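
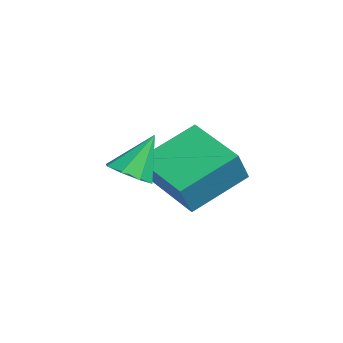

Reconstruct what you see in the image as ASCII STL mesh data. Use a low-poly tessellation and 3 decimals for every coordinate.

solid 
facet normal 0.189 -0.505 -0.842
outer loop
vertex -0.757 -2.639 -2.979
vertex -1.096 -3.073 -2.795
vertex -1.18 -2.589 -3.104
endloop
endfacet
facet normal 0.139 0.987 -0.076
outer loop
vertex -0.757 -2.639 -2.979
vertex -1.18 -2.589 -3.104
vertex -1.324 -2.467 -1.785
endloop
endfacet
facet normal 0.189 -0.505 -0.842
outer loop
vertex -1.18 -2.589 -3.104
vertex -1.096 -3.073 -2.795
vertex -1.554 -2.822 -3.048
endloop
endfacet
facet normal -0.538 0.832 -0.136
outer loop
vertex -1.18 -2.589 -3.104
vertex -1.554 -2.822 -3.048
vertex -1.324 -2.467 -1.785
endloop
endfacet
facet normal 0.190 -0.503 -0.843
outer loop
vertex -1.554 -2.822 -3.048
vertex -1.096 -3.073 -2.795
vertex -1.66 -3.202 -2.845
endloop
endfacet
facet normal -0.947 0.310 0.085
outer loop
vertex -1.554 -2.822 -3.048
vertex -1.66 -3.202 -2.845
vertex -1.324 -2.467 -1.785
endloop
endfacet
facet normal 0.190 -0.505 -0.842
outer loop
vertex -1.66 -3.202 -2.845
vertex -1.096 -3.073 -2.795
vertex -1.435 -3.506 -2.612
endloop
endfacet
facet normal -0.845 -0.274 0.458
outer loop
vertex -1.66 -3.202 -2.845
vertex -1.435 -3.506 -2.612
vertex -1.324 -2.467 -1.785
endloop
endfacet
facet normal 0.189 -0.504 -0.843
outer loop
vertex -1.435 -3.506 -2.612
vertex -1.096 -3.073 -2.795
vertex -1.013 -3.557 -2.487
endloop
endfacet
facet normal -0.295 -0.575 0.763
outer loop
vertex -1.435 -3.506 -2.612
vertex -1.013 -3.557 -2.487
vertex -1.324 -2.467 -1.785
endloop
endfacet
facet normal 0.190 -0.504 -0.843
outer loop
vertex -1.013 -3.557 -2.487
vertex -1.096 -3.073 -2.795
vertex -0.639 -3.324 -2.542
endloop
endfacet
facet normal 0.383 -0.420 0.823
outer loop
vertex -1.013 -3.557 -2.487
vertex -0.639 -3.324 -2.542
vertex -1.324 -2.467 -1.785
endloop
endfacet
facet normal 0.189 -0.505 -0.842
outer loop
vertex -0.639 -3.324 -2.542
vertex -1.096 -3.073 -2.795
vertex -0.533 -2.944 -2.746
endloop
endfacet
facet normal 0.792 0.102 0.602
outer loop
vertex -0.639 -3.324 -2.542
vertex -0.533 -2.944 -2.746
vertex -1.324 -2.467 -1.785
endloop
endfacet
facet normal 0.189 -0.505 -0.842
outer loop
vertex -0.533 -2.944 -2.746
vertex -1.096 -3.073 -2.795
vertex -0.757 -2.639 -2.979
endloop
endfacet
facet normal 0.692 0.684 0.230
outer loop
vertex -0.533 -2.944 -2.746
vertex -0.757 -2.639 -2.979
vertex -1.324 -2.467 -1.785
endloop
endfacet
facet normal -0.446 0.343 -0.827
outer loop
vertex -3.824 -2.085 -4.242
vertex -4.232 -0.679 -3.439
vertex -2.429 -1.411 -4.714
endloop
endfacet
facet normal 0.244 -0.842 -0.481
outer loop
vertex -1.948 -1.781 -3.821
vertex -3.824 -2.085 -4.242
vertex -2.429 -1.411 -4.714
endloop
endfacet
facet normal -0.446 0.343 -0.827
outer loop
vertex -2.429 -1.411 -4.714
vertex -4.232 -0.679 -3.439
vertex -2.837 -0.005 -3.911
endloop
endfacet
facet normal 0.861 0.416 -0.291
outer loop
vertex -2.837 -0.005 -3.911
vertex -1.948 -1.781 -3.821
vertex -2.429 -1.411 -4.714
endloop
endfacet
facet normal -0.861 -0.416 0.291
outer loop
vertex -3.824 -2.085 -4.242
vertex -3.751 -1.049 -2.546
vertex -4.232 -0.679 -3.439
endloop
endfacet
facet normal 0.244 -0.842 -0.481
outer loop
vertex -3.343 -2.455 -3.349
vertex -3.824 -2.085 -4.242
vertex -1.948 -1.781 -3.821
endloop
endfacet
facet normal -0.861 -0.416 0.291
outer loop
vertex -3.343 -2.455 -3.349
vertex -3.751 -1.049 -2.546
vertex -3.824 -2.085 -4.242
endloop
endfacet
facet normal -0.244 0.842 0.481
outer loop
vertex -4.232 -0.679 -3.439
vertex -3.751 -1.049 -2.546
vertex -2.837 -0.005 -3.911
endloop
endfacet
facet normal 0.861 0.416 -0.291
outer loop
vertex -2.356 -0.375 -3.018
vertex -1.948 -1.781 -3.821
vertex -2.837 -0.005 -3.911
endloop
endfacet
facet normal -0.244 0.842 0.481
outer loop
vertex -2.837 -0.005 -3.911
vertex -3.751 -1.049 -2.546
vertex -2.356 -0.375 -3.018
endloop
endfacet
facet normal 0.446 -0.343 0.827
outer loop
vertex -2.356 -0.375 -3.018
vertex -3.343 -2.455 -3.349
vertex -1.948 -1.781 -3.821
endloop
endfacet
facet normal 0.446 -0.343 0.827
outer loop
vertex -3.751 -1.049 -2.546
vertex -3.343 -2.455 -3.349
vertex -2.356 -0.375 -3.018
endloop
endfacet

endsolid


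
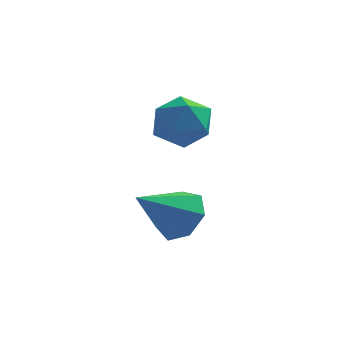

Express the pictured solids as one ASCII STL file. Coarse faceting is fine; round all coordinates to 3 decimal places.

solid 
facet normal -0.276 -0.023 0.961
outer loop
vertex -0.709 -0.646 4.334
vertex -1.223 -1.292 4.171
vertex -0.425 -1.435 4.397
endloop
endfacet
facet normal 0.394 0.213 0.894
outer loop
vertex -0.709 -0.646 4.334
vertex -0.425 -1.435 4.397
vertex 0.055 -0.842 4.044
endloop
endfacet
facet normal 0.384 0.791 0.476
outer loop
vertex -0.709 -0.646 4.334
vertex 0.055 -0.842 4.044
vertex -0.445 -0.332 3.599
endloop
endfacet
facet normal -0.294 0.913 0.284
outer loop
vertex -0.709 -0.646 4.334
vertex -0.445 -0.332 3.599
vertex -1.235 -0.611 3.678
endloop
endfacet
facet normal -0.701 0.410 0.584
outer loop
vertex -0.709 -0.646 4.334
vertex -1.235 -0.611 3.678
vertex -1.223 -1.292 4.171
endloop
endfacet
facet normal 0.774 -0.291 0.563
outer loop
vertex 0.055 -0.842 4.044
vertex -0.425 -1.435 4.397
vertex 0.015 -1.609 3.702
endloop
endfacet
facet normal -0.311 -0.673 0.671
outer loop
vertex -0.425 -1.435 4.397
vertex -1.223 -1.292 4.171
vertex -0.775 -1.888 3.781
endloop
endfacet
facet normal -0.998 0.026 0.060
outer loop
vertex -1.223 -1.292 4.171
vertex -1.235 -0.611 3.678
vertex -1.275 -1.378 3.336
endloop
endfacet
facet normal -0.339 0.839 -0.425
outer loop
vertex -1.235 -0.611 3.678
vertex -0.445 -0.332 3.599
vertex -0.795 -0.785 2.983
endloop
endfacet
facet normal 0.757 0.643 -0.113
outer loop
vertex -0.445 -0.332 3.599
vertex 0.055 -0.842 4.044
vertex 0.003 -0.928 3.209
endloop
endfacet
facet normal 0.294 -0.913 -0.284
outer loop
vertex -0.511 -1.574 3.046
vertex 0.015 -1.609 3.702
vertex -0.775 -1.888 3.781
endloop
endfacet
facet normal -0.384 -0.791 -0.476
outer loop
vertex -0.511 -1.574 3.046
vertex -0.775 -1.888 3.781
vertex -1.275 -1.378 3.336
endloop
endfacet
facet normal -0.394 -0.213 -0.894
outer loop
vertex -0.511 -1.574 3.046
vertex -1.275 -1.378 3.336
vertex -0.795 -0.785 2.983
endloop
endfacet
facet normal 0.276 0.023 -0.961
outer loop
vertex -0.511 -1.574 3.046
vertex -0.795 -0.785 2.983
vertex 0.003 -0.928 3.209
endloop
endfacet
facet normal 0.701 -0.410 -0.584
outer loop
vertex -0.511 -1.574 3.046
vertex 0.003 -0.928 3.209
vertex 0.015 -1.609 3.702
endloop
endfacet
facet normal 0.339 -0.839 0.425
outer loop
vertex -0.775 -1.888 3.781
vertex 0.015 -1.609 3.702
vertex -0.425 -1.435 4.397
endloop
endfacet
facet normal -0.757 -0.643 0.113
outer loop
vertex -1.275 -1.378 3.336
vertex -0.775 -1.888 3.781
vertex -1.223 -1.292 4.171
endloop
endfacet
facet normal -0.774 0.291 -0.563
outer loop
vertex -0.795 -0.785 2.983
vertex -1.275 -1.378 3.336
vertex -1.235 -0.611 3.678
endloop
endfacet
facet normal 0.311 0.673 -0.671
outer loop
vertex 0.003 -0.928 3.209
vertex -0.795 -0.785 2.983
vertex -0.445 -0.332 3.599
endloop
endfacet
facet normal 0.998 -0.026 -0.060
outer loop
vertex 0.015 -1.609 3.702
vertex 0.003 -0.928 3.209
vertex 0.055 -0.842 4.044
endloop
endfacet
facet normal 0.613 0.493 -0.617
outer loop
vertex 0.094 -2.523 1.296
vertex -0.529 -2.113 1.005
vertex -0.055 -1.929 1.623
endloop
endfacet
facet normal 0.436 -0.348 0.830
outer loop
vertex 0.094 -2.523 1.296
vertex -0.055 -1.929 1.623
vertex -1.491 -2.887 1.975
endloop
endfacet
facet normal 0.613 0.493 -0.617
outer loop
vertex -0.055 -1.929 1.623
vertex -0.529 -2.113 1.005
vertex -0.561 -1.473 1.484
endloop
endfacet
facet normal 0.023 0.315 0.949
outer loop
vertex -0.055 -1.929 1.623
vertex -0.561 -1.473 1.484
vertex -1.491 -2.887 1.975
endloop
endfacet
facet normal 0.613 0.493 -0.618
outer loop
vertex -0.561 -1.473 1.484
vertex -0.529 -2.113 1.005
vertex -1.042 -1.5 0.985
endloop
endfacet
facet normal -0.600 0.584 0.547
outer loop
vertex -0.561 -1.473 1.484
vertex -1.042 -1.5 0.985
vertex -1.491 -2.887 1.975
endloop
endfacet
facet normal 0.613 0.493 -0.617
outer loop
vertex -1.042 -1.5 0.985
vertex -0.529 -2.113 1.005
vertex -1.137 -1.988 0.501
endloop
endfacet
facet normal -0.963 0.260 -0.073
outer loop
vertex -1.042 -1.5 0.985
vertex -1.137 -1.988 0.501
vertex -1.491 -2.887 1.975
endloop
endfacet
facet normal 0.613 0.493 -0.617
outer loop
vertex -1.137 -1.988 0.501
vertex -0.529 -2.113 1.005
vertex -0.774 -2.571 0.396
endloop
endfacet
facet normal -0.794 -0.415 -0.444
outer loop
vertex -1.137 -1.988 0.501
vertex -0.774 -2.571 0.396
vertex -1.491 -2.887 1.975
endloop
endfacet
facet normal 0.613 0.493 -0.617
outer loop
vertex -0.774 -2.571 0.396
vertex -0.529 -2.113 1.005
vertex -0.227 -2.808 0.75
endloop
endfacet
facet normal -0.219 -0.933 -0.286
outer loop
vertex -0.774 -2.571 0.396
vertex -0.227 -2.808 0.75
vertex -1.491 -2.887 1.975
endloop
endfacet
facet normal 0.613 0.493 -0.618
outer loop
vertex -0.227 -2.808 0.75
vertex -0.529 -2.113 1.005
vertex 0.094 -2.523 1.296
endloop
endfacet
facet normal 0.327 -0.903 0.279
outer loop
vertex -0.227 -2.808 0.75
vertex 0.094 -2.523 1.296
vertex -1.491 -2.887 1.975
endloop
endfacet

endsolid


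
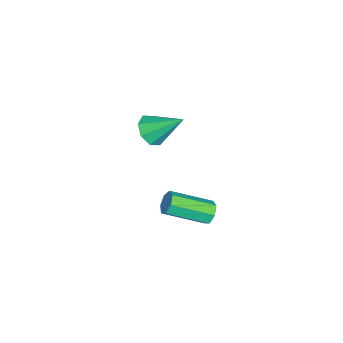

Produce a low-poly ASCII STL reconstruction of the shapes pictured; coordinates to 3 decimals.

solid 
facet normal -0.320 0.843 -0.433
outer loop
vertex 3.931 1.434 -3.082
vertex 3.534 1.125 -3.39
vertex 3.474 1.375 -2.859
endloop
endfacet
facet normal 0.317 0.527 0.789
outer loop
vertex 3.931 1.434 -3.082
vertex 3.474 1.375 -2.859
vertex 4.583 -0.275 -2.202
endloop
endfacet
facet normal 0.317 0.527 0.789
outer loop
vertex 4.583 -0.275 -2.202
vertex 3.474 1.375 -2.859
vertex 4.126 -0.334 -1.979
endloop
endfacet
facet normal 0.321 -0.842 0.434
outer loop
vertex 4.583 -0.275 -2.202
vertex 4.126 -0.334 -1.979
vertex 4.186 -0.585 -2.51
endloop
endfacet
facet normal -0.321 0.842 -0.433
outer loop
vertex 3.474 1.375 -2.859
vertex 3.534 1.125 -3.39
vertex 3.062 1.127 -3.036
endloop
endfacet
facet normal -0.501 0.238 0.832
outer loop
vertex 3.474 1.375 -2.859
vertex 3.062 1.127 -3.036
vertex 4.126 -0.334 -1.979
endloop
endfacet
facet normal -0.501 0.238 0.832
outer loop
vertex 4.126 -0.334 -1.979
vertex 3.062 1.127 -3.036
vertex 3.714 -0.582 -2.156
endloop
endfacet
facet normal 0.320 -0.842 0.434
outer loop
vertex 4.126 -0.334 -1.979
vertex 3.714 -0.582 -2.156
vertex 4.186 -0.585 -2.51
endloop
endfacet
facet normal -0.322 0.841 -0.434
outer loop
vertex 3.062 1.127 -3.036
vertex 3.534 1.125 -3.39
vertex 3.006 0.877 -3.479
endloop
endfacet
facet normal -0.941 -0.231 0.249
outer loop
vertex 3.062 1.127 -3.036
vertex 3.006 0.877 -3.479
vertex 3.714 -0.582 -2.156
endloop
endfacet
facet normal -0.941 -0.231 0.249
outer loop
vertex 3.714 -0.582 -2.156
vertex 3.006 0.877 -3.479
vertex 3.658 -0.832 -2.599
endloop
endfacet
facet normal 0.321 -0.842 0.434
outer loop
vertex 3.714 -0.582 -2.156
vertex 3.658 -0.832 -2.599
vertex 4.186 -0.585 -2.51
endloop
endfacet
facet normal -0.322 0.842 -0.433
outer loop
vertex 3.006 0.877 -3.479
vertex 3.534 1.125 -3.39
vertex 3.347 0.814 -3.855
endloop
endfacet
facet normal -0.672 -0.525 -0.522
outer loop
vertex 3.006 0.877 -3.479
vertex 3.347 0.814 -3.855
vertex 3.658 -0.832 -2.599
endloop
endfacet
facet normal -0.673 -0.525 -0.521
outer loop
vertex 3.658 -0.832 -2.599
vertex 3.347 0.814 -3.855
vertex 3.999 -0.895 -2.976
endloop
endfacet
facet normal 0.322 -0.843 0.432
outer loop
vertex 3.658 -0.832 -2.599
vertex 3.999 -0.895 -2.976
vertex 4.186 -0.585 -2.51
endloop
endfacet
facet normal -0.322 0.842 -0.433
outer loop
vertex 3.347 0.814 -3.855
vertex 3.534 1.125 -3.39
vertex 3.829 0.985 -3.881
endloop
endfacet
facet normal 0.102 -0.424 -0.900
outer loop
vertex 3.347 0.814 -3.855
vertex 3.829 0.985 -3.881
vertex 3.999 -0.895 -2.976
endloop
endfacet
facet normal 0.103 -0.424 -0.900
outer loop
vertex 3.999 -0.895 -2.976
vertex 3.829 0.985 -3.881
vertex 4.481 -0.725 -3.001
endloop
endfacet
facet normal 0.320 -0.843 0.432
outer loop
vertex 3.999 -0.895 -2.976
vertex 4.481 -0.725 -3.001
vertex 4.186 -0.585 -2.51
endloop
endfacet
facet normal -0.321 0.842 -0.433
outer loop
vertex 3.829 0.985 -3.881
vertex 3.534 1.125 -3.39
vertex 4.089 1.261 -3.537
endloop
endfacet
facet normal 0.799 -0.004 -0.601
outer loop
vertex 3.829 0.985 -3.881
vertex 4.089 1.261 -3.537
vertex 4.481 -0.725 -3.001
endloop
endfacet
facet normal 0.799 -0.004 -0.601
outer loop
vertex 4.481 -0.725 -3.001
vertex 4.089 1.261 -3.537
vertex 4.741 -0.449 -2.657
endloop
endfacet
facet normal 0.321 -0.842 0.433
outer loop
vertex 4.481 -0.725 -3.001
vertex 4.741 -0.449 -2.657
vertex 4.186 -0.585 -2.51
endloop
endfacet
facet normal -0.321 0.843 -0.432
outer loop
vertex 4.089 1.261 -3.537
vertex 3.534 1.125 -3.39
vertex 3.931 1.434 -3.082
endloop
endfacet
facet normal 0.895 0.419 0.151
outer loop
vertex 4.089 1.261 -3.537
vertex 3.931 1.434 -3.082
vertex 4.741 -0.449 -2.657
endloop
endfacet
facet normal 0.895 0.419 0.151
outer loop
vertex 4.741 -0.449 -2.657
vertex 3.931 1.434 -3.082
vertex 4.583 -0.275 -2.202
endloop
endfacet
facet normal 0.321 -0.842 0.434
outer loop
vertex 4.741 -0.449 -2.657
vertex 4.583 -0.275 -2.202
vertex 4.186 -0.585 -2.51
endloop
endfacet
facet normal -0.031 -0.770 -0.637
outer loop
vertex -0.867 -3.229 -3.379
vertex -1.662 -2.985 -3.635
vertex -0.85 -2.805 -3.892
endloop
endfacet
facet normal 0.937 0.254 0.241
outer loop
vertex -0.867 -3.229 -3.379
vertex -0.85 -2.805 -3.892
vertex -1.598 -1.475 -2.385
endloop
endfacet
facet normal -0.031 -0.769 -0.638
outer loop
vertex -0.85 -2.805 -3.892
vertex -1.662 -2.985 -3.635
vertex -1.309 -2.486 -4.254
endloop
endfacet
facet normal 0.682 0.682 -0.264
outer loop
vertex -0.85 -2.805 -3.892
vertex -1.309 -2.486 -4.254
vertex -1.598 -1.475 -2.385
endloop
endfacet
facet normal -0.031 -0.769 -0.638
outer loop
vertex -1.309 -2.486 -4.254
vertex -1.662 -2.985 -3.635
vertex -1.974 -2.459 -4.254
endloop
endfacet
facet normal 0.036 0.881 -0.471
outer loop
vertex -1.309 -2.486 -4.254
vertex -1.974 -2.459 -4.254
vertex -1.598 -1.475 -2.385
endloop
endfacet
facet normal -0.033 -0.770 -0.638
outer loop
vertex -1.974 -2.459 -4.254
vertex -1.662 -2.985 -3.635
vertex -2.457 -2.74 -3.89
endloop
endfacet
facet normal -0.625 0.736 -0.262
outer loop
vertex -1.974 -2.459 -4.254
vertex -2.457 -2.74 -3.89
vertex -1.598 -1.475 -2.385
endloop
endfacet
facet normal -0.033 -0.770 -0.637
outer loop
vertex -2.457 -2.74 -3.89
vertex -1.662 -2.985 -3.635
vertex -2.473 -3.164 -3.377
endloop
endfacet
facet normal -0.912 0.329 0.244
outer loop
vertex -2.457 -2.74 -3.89
vertex -2.473 -3.164 -3.377
vertex -1.598 -1.475 -2.385
endloop
endfacet
facet normal -0.033 -0.770 -0.637
outer loop
vertex -2.473 -3.164 -3.377
vertex -1.662 -2.985 -3.635
vertex -2.015 -3.483 -3.015
endloop
endfacet
facet normal -0.658 -0.098 0.747
outer loop
vertex -2.473 -3.164 -3.377
vertex -2.015 -3.483 -3.015
vertex -1.598 -1.475 -2.385
endloop
endfacet
facet normal -0.032 -0.770 -0.637
outer loop
vertex -2.015 -3.483 -3.015
vertex -1.662 -2.985 -3.635
vertex -1.349 -3.51 -3.016
endloop
endfacet
facet normal -0.011 -0.297 0.955
outer loop
vertex -2.015 -3.483 -3.015
vertex -1.349 -3.51 -3.016
vertex -1.598 -1.475 -2.385
endloop
endfacet
facet normal -0.031 -0.770 -0.637
outer loop
vertex -1.349 -3.51 -3.016
vertex -1.662 -2.985 -3.635
vertex -0.867 -3.229 -3.379
endloop
endfacet
facet normal 0.650 -0.152 0.745
outer loop
vertex -1.349 -3.51 -3.016
vertex -0.867 -3.229 -3.379
vertex -1.598 -1.475 -2.385
endloop
endfacet

endsolid


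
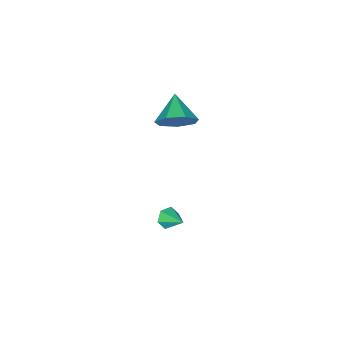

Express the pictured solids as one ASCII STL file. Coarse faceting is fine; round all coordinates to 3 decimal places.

solid 
facet normal 0.621 0.616 -0.484
outer loop
vertex -0.385 1.48 4.155
vertex -0.971 1.536 3.474
vertex -0.912 2.053 4.208
endloop
endfacet
facet normal 0.020 -0.074 0.997
outer loop
vertex -0.385 1.48 4.155
vertex -0.912 2.053 4.208
vertex -1.809 0.704 4.126
endloop
endfacet
facet normal 0.621 0.617 -0.484
outer loop
vertex -0.912 2.053 4.208
vertex -0.971 1.536 3.474
vertex -1.484 2.237 3.709
endloop
endfacet
facet normal -0.560 0.326 0.762
outer loop
vertex -0.912 2.053 4.208
vertex -1.484 2.237 3.709
vertex -1.809 0.704 4.126
endloop
endfacet
facet normal 0.622 0.617 -0.482
outer loop
vertex -1.484 2.237 3.709
vertex -0.971 1.536 3.474
vertex -1.669 1.894 3.032
endloop
endfacet
facet normal -0.960 0.242 0.140
outer loop
vertex -1.484 2.237 3.709
vertex -1.669 1.894 3.032
vertex -1.809 0.704 4.126
endloop
endfacet
facet normal 0.622 0.617 -0.483
outer loop
vertex -1.669 1.894 3.032
vertex -0.971 1.536 3.474
vertex -1.328 1.281 2.688
endloop
endfacet
facet normal -0.878 -0.264 -0.400
outer loop
vertex -1.669 1.894 3.032
vertex -1.328 1.281 2.688
vertex -1.809 0.704 4.126
endloop
endfacet
facet normal 0.621 0.617 -0.482
outer loop
vertex -1.328 1.281 2.688
vertex -0.971 1.536 3.474
vertex -0.718 0.861 2.936
endloop
endfacet
facet normal -0.375 -0.810 -0.450
outer loop
vertex -1.328 1.281 2.688
vertex -0.718 0.861 2.936
vertex -1.809 0.704 4.126
endloop
endfacet
facet normal 0.621 0.618 -0.483
outer loop
vertex -0.718 0.861 2.936
vertex -0.971 1.536 3.474
vertex -0.298 0.949 3.588
endloop
endfacet
facet normal 0.168 -0.985 0.024
outer loop
vertex -0.718 0.861 2.936
vertex -0.298 0.949 3.588
vertex -1.809 0.704 4.126
endloop
endfacet
facet normal 0.621 0.618 -0.483
outer loop
vertex -0.298 0.949 3.588
vertex -0.971 1.536 3.474
vertex -0.385 1.48 4.155
endloop
endfacet
facet normal 0.345 -0.658 0.669
outer loop
vertex -0.298 0.949 3.588
vertex -0.385 1.48 4.155
vertex -1.809 0.704 4.126
endloop
endfacet
facet normal -0.127 -0.866 -0.483
outer loop
vertex 0.186 1.678 -1.637
vertex 0.031 1.942 -2.07
vertex 0.544 1.827 -1.999
endloop
endfacet
facet normal 0.719 -0.040 0.694
outer loop
vertex 0.186 1.678 -1.637
vertex 0.544 1.827 -1.999
vertex 0.169 2.878 -1.55
endloop
endfacet
facet normal -0.128 -0.867 -0.481
outer loop
vertex 0.544 1.827 -1.999
vertex 0.031 1.942 -2.07
vertex 0.388 2.09 -2.432
endloop
endfacet
facet normal 0.922 0.374 -0.105
outer loop
vertex 0.544 1.827 -1.999
vertex 0.388 2.09 -2.432
vertex 0.169 2.878 -1.55
endloop
endfacet
facet normal -0.128 -0.867 -0.481
outer loop
vertex 0.388 2.09 -2.432
vertex 0.031 1.942 -2.07
vertex -0.124 2.205 -2.503
endloop
endfacet
facet normal 0.253 0.752 -0.609
outer loop
vertex 0.388 2.09 -2.432
vertex -0.124 2.205 -2.503
vertex 0.169 2.878 -1.55
endloop
endfacet
facet normal -0.128 -0.867 -0.481
outer loop
vertex -0.124 2.205 -2.503
vertex 0.031 1.942 -2.07
vertex -0.482 2.057 -2.141
endloop
endfacet
facet normal -0.618 0.719 -0.318
outer loop
vertex -0.124 2.205 -2.503
vertex -0.482 2.057 -2.141
vertex 0.169 2.878 -1.55
endloop
endfacet
facet normal -0.127 -0.867 -0.482
outer loop
vertex -0.482 2.057 -2.141
vertex 0.031 1.942 -2.07
vertex -0.326 1.793 -1.708
endloop
endfacet
facet normal -0.822 0.305 0.482
outer loop
vertex -0.482 2.057 -2.141
vertex -0.326 1.793 -1.708
vertex 0.169 2.878 -1.55
endloop
endfacet
facet normal -0.128 -0.866 -0.483
outer loop
vertex -0.326 1.793 -1.708
vertex 0.031 1.942 -2.07
vertex 0.186 1.678 -1.637
endloop
endfacet
facet normal -0.153 -0.074 0.985
outer loop
vertex -0.326 1.793 -1.708
vertex 0.186 1.678 -1.637
vertex 0.169 2.878 -1.55
endloop
endfacet

endsolid


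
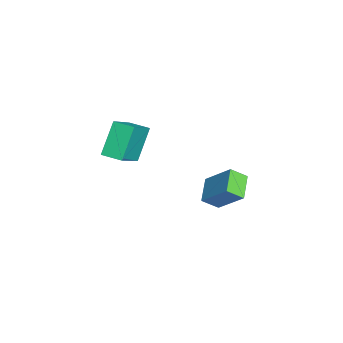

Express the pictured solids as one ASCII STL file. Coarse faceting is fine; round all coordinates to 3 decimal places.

solid 
facet normal -0.914 0.212 0.345
outer loop
vertex -2.102 1.368 -2.754
vertex -2.145 2.13 -3.336
vertex -2.826 0.342 -4.043
endloop
endfacet
facet normal 0.044 -0.794 0.607
outer loop
vertex -1.655 0.07 -4.484
vertex -2.102 1.368 -2.754
vertex -2.826 0.342 -4.043
endloop
endfacet
facet normal -0.914 0.212 0.345
outer loop
vertex -2.826 0.342 -4.043
vertex -2.145 2.13 -3.336
vertex -2.869 1.103 -4.625
endloop
endfacet
facet normal -0.402 -0.570 -0.716
outer loop
vertex -2.869 1.103 -4.625
vertex -1.655 0.07 -4.484
vertex -2.826 0.342 -4.043
endloop
endfacet
facet normal 0.402 0.570 0.717
outer loop
vertex -2.102 1.368 -2.754
vertex -0.974 1.858 -3.777
vertex -2.145 2.13 -3.336
endloop
endfacet
facet normal 0.045 -0.793 0.607
outer loop
vertex -0.931 1.097 -3.195
vertex -2.102 1.368 -2.754
vertex -1.655 0.07 -4.484
endloop
endfacet
facet normal 0.402 0.571 0.716
outer loop
vertex -0.931 1.097 -3.195
vertex -0.974 1.858 -3.777
vertex -2.102 1.368 -2.754
endloop
endfacet
facet normal -0.044 0.793 -0.607
outer loop
vertex -2.145 2.13 -3.336
vertex -0.974 1.858 -3.777
vertex -2.869 1.103 -4.625
endloop
endfacet
facet normal -0.402 -0.570 -0.717
outer loop
vertex -1.698 0.832 -5.066
vertex -1.655 0.07 -4.484
vertex -2.869 1.103 -4.625
endloop
endfacet
facet normal -0.045 0.794 -0.607
outer loop
vertex -2.869 1.103 -4.625
vertex -0.974 1.858 -3.777
vertex -1.698 0.832 -5.066
endloop
endfacet
facet normal 0.914 -0.212 -0.345
outer loop
vertex -1.698 0.832 -5.066
vertex -0.931 1.097 -3.195
vertex -1.655 0.07 -4.484
endloop
endfacet
facet normal 0.914 -0.212 -0.345
outer loop
vertex -0.974 1.858 -3.777
vertex -0.931 1.097 -3.195
vertex -1.698 0.832 -5.066
endloop
endfacet
facet normal -0.556 0.331 0.762
outer loop
vertex -0.633 -3.713 2.089
vertex -0.189 -2.863 2.044
vertex -2.138 -3.0 0.682
endloop
endfacet
facet normal -0.463 -0.885 0.047
outer loop
vertex -1.171 -3.577 -0.644
vertex -0.633 -3.713 2.089
vertex -2.138 -3.0 0.682
endloop
endfacet
facet normal -0.556 0.331 0.762
outer loop
vertex -2.138 -3.0 0.682
vertex -0.189 -2.863 2.044
vertex -1.694 -2.15 0.637
endloop
endfacet
facet normal -0.690 0.326 -0.646
outer loop
vertex -1.694 -2.15 0.637
vertex -1.171 -3.577 -0.644
vertex -2.138 -3.0 0.682
endloop
endfacet
facet normal 0.690 -0.326 0.646
outer loop
vertex -0.633 -3.713 2.089
vertex 0.778 -3.44 0.718
vertex -0.189 -2.863 2.044
endloop
endfacet
facet normal -0.463 -0.885 0.047
outer loop
vertex 0.334 -4.29 0.763
vertex -0.633 -3.713 2.089
vertex -1.171 -3.577 -0.644
endloop
endfacet
facet normal 0.690 -0.326 0.646
outer loop
vertex 0.334 -4.29 0.763
vertex 0.778 -3.44 0.718
vertex -0.633 -3.713 2.089
endloop
endfacet
facet normal 0.463 0.885 -0.047
outer loop
vertex -0.189 -2.863 2.044
vertex 0.778 -3.44 0.718
vertex -1.694 -2.15 0.637
endloop
endfacet
facet normal -0.690 0.326 -0.646
outer loop
vertex -0.727 -2.727 -0.689
vertex -1.171 -3.577 -0.644
vertex -1.694 -2.15 0.637
endloop
endfacet
facet normal 0.463 0.885 -0.047
outer loop
vertex -1.694 -2.15 0.637
vertex 0.778 -3.44 0.718
vertex -0.727 -2.727 -0.689
endloop
endfacet
facet normal 0.556 -0.331 -0.762
outer loop
vertex -0.727 -2.727 -0.689
vertex 0.334 -4.29 0.763
vertex -1.171 -3.577 -0.644
endloop
endfacet
facet normal 0.556 -0.331 -0.762
outer loop
vertex 0.778 -3.44 0.718
vertex 0.334 -4.29 0.763
vertex -0.727 -2.727 -0.689
endloop
endfacet

endsolid


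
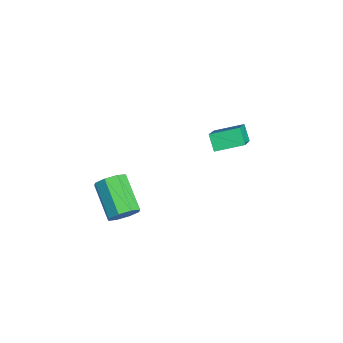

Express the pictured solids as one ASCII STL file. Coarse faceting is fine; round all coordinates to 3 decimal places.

solid 
facet normal -0.706 -0.095 0.702
outer loop
vertex -1.301 1.647 1.732
vertex -1.093 3.037 2.13
vertex -2.744 2.255 0.363
endloop
endfacet
facet normal -0.143 -0.952 -0.272
outer loop
vertex -2.087 2.343 -0.29
vertex -1.301 1.647 1.732
vertex -2.744 2.255 0.363
endloop
endfacet
facet normal -0.706 -0.095 0.702
outer loop
vertex -2.744 2.255 0.363
vertex -1.093 3.037 2.13
vertex -2.536 3.644 0.76
endloop
endfacet
facet normal -0.694 0.292 -0.658
outer loop
vertex -2.536 3.644 0.76
vertex -2.087 2.343 -0.29
vertex -2.744 2.255 0.363
endloop
endfacet
facet normal 0.694 -0.292 0.658
outer loop
vertex -1.301 1.647 1.732
vertex -0.436 3.125 1.477
vertex -1.093 3.037 2.13
endloop
endfacet
facet normal -0.142 -0.952 -0.273
outer loop
vertex -0.644 1.736 1.08
vertex -1.301 1.647 1.732
vertex -2.087 2.343 -0.29
endloop
endfacet
facet normal 0.693 -0.292 0.659
outer loop
vertex -0.644 1.736 1.08
vertex -0.436 3.125 1.477
vertex -1.301 1.647 1.732
endloop
endfacet
facet normal 0.142 0.952 0.272
outer loop
vertex -1.093 3.037 2.13
vertex -0.436 3.125 1.477
vertex -2.536 3.644 0.76
endloop
endfacet
facet normal -0.693 0.292 -0.659
outer loop
vertex -1.879 3.733 0.108
vertex -2.087 2.343 -0.29
vertex -2.536 3.644 0.76
endloop
endfacet
facet normal 0.142 0.951 0.273
outer loop
vertex -2.536 3.644 0.76
vertex -0.436 3.125 1.477
vertex -1.879 3.733 0.108
endloop
endfacet
facet normal 0.706 0.095 -0.702
outer loop
vertex -1.879 3.733 0.108
vertex -0.644 1.736 1.08
vertex -2.087 2.343 -0.29
endloop
endfacet
facet normal 0.706 0.095 -0.702
outer loop
vertex -0.436 3.125 1.477
vertex -0.644 1.736 1.08
vertex -1.879 3.733 0.108
endloop
endfacet
facet normal 0.863 0.143 -0.484
outer loop
vertex 1.573 -2.535 0.022
vertex 1.251 -2.81 -0.633
vertex 1.318 -2.105 -0.305
endloop
endfacet
facet normal 0.271 0.679 0.682
outer loop
vertex 1.573 -2.535 0.022
vertex 1.318 -2.105 -0.305
vertex -0.109 -2.815 0.968
endloop
endfacet
facet normal 0.271 0.679 0.682
outer loop
vertex -0.109 -2.815 0.968
vertex 1.318 -2.105 -0.305
vertex -0.364 -2.385 0.641
endloop
endfacet
facet normal -0.863 -0.143 0.484
outer loop
vertex -0.109 -2.815 0.968
vertex -0.364 -2.385 0.641
vertex -0.431 -3.09 0.313
endloop
endfacet
facet normal 0.862 0.144 -0.486
outer loop
vertex 1.318 -2.105 -0.305
vertex 1.251 -2.81 -0.633
vertex 1.023 -2.089 -0.824
endloop
endfacet
facet normal -0.112 0.989 0.094
outer loop
vertex 1.318 -2.105 -0.305
vertex 1.023 -2.089 -0.824
vertex -0.364 -2.385 0.641
endloop
endfacet
facet normal -0.112 0.989 0.094
outer loop
vertex -0.364 -2.385 0.641
vertex 1.023 -2.089 -0.824
vertex -0.659 -2.369 0.122
endloop
endfacet
facet normal -0.862 -0.144 0.486
outer loop
vertex -0.364 -2.385 0.641
vertex -0.659 -2.369 0.122
vertex -0.431 -3.09 0.313
endloop
endfacet
facet normal 0.862 0.144 -0.485
outer loop
vertex 1.023 -2.089 -0.824
vertex 1.251 -2.81 -0.633
vertex 0.862 -2.495 -1.231
endloop
endfacet
facet normal -0.428 0.719 -0.548
outer loop
vertex 1.023 -2.089 -0.824
vertex 0.862 -2.495 -1.231
vertex -0.659 -2.369 0.122
endloop
endfacet
facet normal -0.428 0.719 -0.548
outer loop
vertex -0.659 -2.369 0.122
vertex 0.862 -2.495 -1.231
vertex -0.82 -2.775 -0.285
endloop
endfacet
facet normal -0.862 -0.144 0.485
outer loop
vertex -0.659 -2.369 0.122
vertex -0.82 -2.775 -0.285
vertex -0.431 -3.09 0.313
endloop
endfacet
facet normal 0.863 0.145 -0.485
outer loop
vertex 0.862 -2.495 -1.231
vertex 1.251 -2.81 -0.633
vertex 0.929 -3.085 -1.288
endloop
endfacet
facet normal -0.494 0.028 -0.869
outer loop
vertex 0.862 -2.495 -1.231
vertex 0.929 -3.085 -1.288
vertex -0.82 -2.775 -0.285
endloop
endfacet
facet normal -0.494 0.028 -0.869
outer loop
vertex -0.82 -2.775 -0.285
vertex 0.929 -3.085 -1.288
vertex -0.753 -3.365 -0.342
endloop
endfacet
facet normal -0.863 -0.145 0.485
outer loop
vertex -0.82 -2.775 -0.285
vertex -0.753 -3.365 -0.342
vertex -0.431 -3.09 0.313
endloop
endfacet
facet normal 0.863 0.143 -0.484
outer loop
vertex 0.929 -3.085 -1.288
vertex 1.251 -2.81 -0.633
vertex 1.184 -3.515 -0.961
endloop
endfacet
facet normal -0.271 -0.679 -0.682
outer loop
vertex 0.929 -3.085 -1.288
vertex 1.184 -3.515 -0.961
vertex -0.753 -3.365 -0.342
endloop
endfacet
facet normal -0.271 -0.679 -0.682
outer loop
vertex -0.753 -3.365 -0.342
vertex 1.184 -3.515 -0.961
vertex -0.498 -3.795 -0.015
endloop
endfacet
facet normal -0.863 -0.143 0.484
outer loop
vertex -0.753 -3.365 -0.342
vertex -0.498 -3.795 -0.015
vertex -0.431 -3.09 0.313
endloop
endfacet
facet normal 0.862 0.144 -0.486
outer loop
vertex 1.184 -3.515 -0.961
vertex 1.251 -2.81 -0.633
vertex 1.479 -3.531 -0.442
endloop
endfacet
facet normal 0.112 -0.989 -0.094
outer loop
vertex 1.184 -3.515 -0.961
vertex 1.479 -3.531 -0.442
vertex -0.498 -3.795 -0.015
endloop
endfacet
facet normal 0.112 -0.989 -0.094
outer loop
vertex -0.498 -3.795 -0.015
vertex 1.479 -3.531 -0.442
vertex -0.203 -3.811 0.504
endloop
endfacet
facet normal -0.862 -0.144 0.486
outer loop
vertex -0.498 -3.795 -0.015
vertex -0.203 -3.811 0.504
vertex -0.431 -3.09 0.313
endloop
endfacet
facet normal 0.862 0.144 -0.485
outer loop
vertex 1.479 -3.531 -0.442
vertex 1.251 -2.81 -0.633
vertex 1.64 -3.125 -0.035
endloop
endfacet
facet normal 0.428 -0.719 0.548
outer loop
vertex 1.479 -3.531 -0.442
vertex 1.64 -3.125 -0.035
vertex -0.203 -3.811 0.504
endloop
endfacet
facet normal 0.428 -0.719 0.548
outer loop
vertex -0.203 -3.811 0.504
vertex 1.64 -3.125 -0.035
vertex -0.042 -3.405 0.911
endloop
endfacet
facet normal -0.862 -0.144 0.485
outer loop
vertex -0.203 -3.811 0.504
vertex -0.042 -3.405 0.911
vertex -0.431 -3.09 0.313
endloop
endfacet
facet normal 0.863 0.145 -0.485
outer loop
vertex 1.64 -3.125 -0.035
vertex 1.251 -2.81 -0.633
vertex 1.573 -2.535 0.022
endloop
endfacet
facet normal 0.494 -0.028 0.869
outer loop
vertex 1.64 -3.125 -0.035
vertex 1.573 -2.535 0.022
vertex -0.042 -3.405 0.911
endloop
endfacet
facet normal 0.494 -0.028 0.869
outer loop
vertex -0.042 -3.405 0.911
vertex 1.573 -2.535 0.022
vertex -0.109 -2.815 0.968
endloop
endfacet
facet normal -0.863 -0.145 0.485
outer loop
vertex -0.042 -3.405 0.911
vertex -0.109 -2.815 0.968
vertex -0.431 -3.09 0.313
endloop
endfacet

endsolid


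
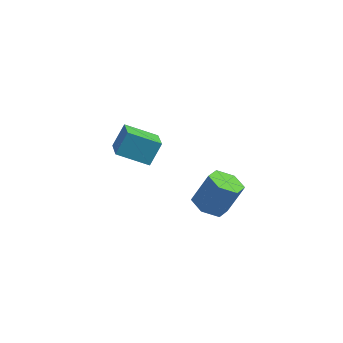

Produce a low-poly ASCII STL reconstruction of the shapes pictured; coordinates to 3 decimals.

solid 
facet normal -0.609 0.710 -0.353
outer loop
vertex -4.575 2.239 3.68
vertex -3.124 3.089 2.886
vertex -4.781 1.463 2.473
endloop
endfacet
facet normal -0.780 -0.457 0.427
outer loop
vertex -3.776 0.291 3.054
vertex -4.575 2.239 3.68
vertex -4.781 1.463 2.473
endloop
endfacet
facet normal -0.609 0.710 -0.352
outer loop
vertex -4.781 1.463 2.473
vertex -3.124 3.089 2.886
vertex -3.33 2.313 1.678
endloop
endfacet
facet normal -0.143 -0.535 -0.833
outer loop
vertex -3.33 2.313 1.678
vertex -3.776 0.291 3.054
vertex -4.781 1.463 2.473
endloop
endfacet
facet normal 0.142 0.535 0.833
outer loop
vertex -4.575 2.239 3.68
vertex -2.119 1.917 3.467
vertex -3.124 3.089 2.886
endloop
endfacet
facet normal -0.780 -0.457 0.427
outer loop
vertex -3.57 1.067 4.262
vertex -4.575 2.239 3.68
vertex -3.776 0.291 3.054
endloop
endfacet
facet normal 0.142 0.535 0.832
outer loop
vertex -3.57 1.067 4.262
vertex -2.119 1.917 3.467
vertex -4.575 2.239 3.68
endloop
endfacet
facet normal 0.780 0.457 -0.427
outer loop
vertex -3.124 3.089 2.886
vertex -2.119 1.917 3.467
vertex -3.33 2.313 1.678
endloop
endfacet
facet normal -0.142 -0.535 -0.833
outer loop
vertex -2.325 1.141 2.26
vertex -3.776 0.291 3.054
vertex -3.33 2.313 1.678
endloop
endfacet
facet normal 0.780 0.457 -0.427
outer loop
vertex -3.33 2.313 1.678
vertex -2.119 1.917 3.467
vertex -2.325 1.141 2.26
endloop
endfacet
facet normal 0.609 -0.710 0.353
outer loop
vertex -2.325 1.141 2.26
vertex -3.57 1.067 4.262
vertex -3.776 0.291 3.054
endloop
endfacet
facet normal 0.609 -0.710 0.353
outer loop
vertex -2.119 1.917 3.467
vertex -3.57 1.067 4.262
vertex -2.325 1.141 2.26
endloop
endfacet
facet normal -0.323 -0.313 -0.893
outer loop
vertex 2.772 -0.57 1.926
vertex 1.923 -0.128 2.078
vertex 2.648 0.351 1.648
endloop
endfacet
facet normal 0.938 0.021 -0.347
outer loop
vertex 2.772 -0.57 1.926
vertex 2.648 0.351 1.648
vertex 3.367 0.006 3.569
endloop
endfacet
facet normal 0.938 0.021 -0.347
outer loop
vertex 3.367 0.006 3.569
vertex 2.648 0.351 1.648
vertex 3.243 0.927 3.291
endloop
endfacet
facet normal 0.324 0.313 0.893
outer loop
vertex 3.367 0.006 3.569
vertex 3.243 0.927 3.291
vertex 2.517 0.448 3.722
endloop
endfacet
facet normal -0.323 -0.313 -0.893
outer loop
vertex 2.648 0.351 1.648
vertex 1.923 -0.128 2.078
vertex 1.798 0.793 1.801
endloop
endfacet
facet normal 0.357 0.833 -0.422
outer loop
vertex 2.648 0.351 1.648
vertex 1.798 0.793 1.801
vertex 3.243 0.927 3.291
endloop
endfacet
facet normal 0.357 0.833 -0.422
outer loop
vertex 3.243 0.927 3.291
vertex 1.798 0.793 1.801
vertex 2.393 1.369 3.444
endloop
endfacet
facet normal 0.324 0.313 0.893
outer loop
vertex 3.243 0.927 3.291
vertex 2.393 1.369 3.444
vertex 2.517 0.448 3.722
endloop
endfacet
facet normal -0.323 -0.313 -0.893
outer loop
vertex 1.798 0.793 1.801
vertex 1.923 -0.128 2.078
vertex 1.073 0.314 2.231
endloop
endfacet
facet normal -0.580 0.811 -0.074
outer loop
vertex 1.798 0.793 1.801
vertex 1.073 0.314 2.231
vertex 2.393 1.369 3.444
endloop
endfacet
facet normal -0.580 0.811 -0.074
outer loop
vertex 2.393 1.369 3.444
vertex 1.073 0.314 2.231
vertex 1.668 0.89 3.874
endloop
endfacet
facet normal 0.323 0.313 0.893
outer loop
vertex 2.393 1.369 3.444
vertex 1.668 0.89 3.874
vertex 2.517 0.448 3.722
endloop
endfacet
facet normal -0.324 -0.313 -0.893
outer loop
vertex 1.073 0.314 2.231
vertex 1.923 -0.128 2.078
vertex 1.197 -0.607 2.509
endloop
endfacet
facet normal -0.938 -0.021 0.347
outer loop
vertex 1.073 0.314 2.231
vertex 1.197 -0.607 2.509
vertex 1.668 0.89 3.874
endloop
endfacet
facet normal -0.938 -0.021 0.347
outer loop
vertex 1.668 0.89 3.874
vertex 1.197 -0.607 2.509
vertex 1.792 -0.031 4.152
endloop
endfacet
facet normal 0.323 0.313 0.893
outer loop
vertex 1.668 0.89 3.874
vertex 1.792 -0.031 4.152
vertex 2.517 0.448 3.722
endloop
endfacet
facet normal -0.324 -0.313 -0.893
outer loop
vertex 1.197 -0.607 2.509
vertex 1.923 -0.128 2.078
vertex 2.047 -1.049 2.356
endloop
endfacet
facet normal -0.357 -0.833 0.422
outer loop
vertex 1.197 -0.607 2.509
vertex 2.047 -1.049 2.356
vertex 1.792 -0.031 4.152
endloop
endfacet
facet normal -0.357 -0.833 0.422
outer loop
vertex 1.792 -0.031 4.152
vertex 2.047 -1.049 2.356
vertex 2.642 -0.473 3.999
endloop
endfacet
facet normal 0.323 0.313 0.893
outer loop
vertex 1.792 -0.031 4.152
vertex 2.642 -0.473 3.999
vertex 2.517 0.448 3.722
endloop
endfacet
facet normal -0.323 -0.313 -0.893
outer loop
vertex 2.047 -1.049 2.356
vertex 1.923 -0.128 2.078
vertex 2.772 -0.57 1.926
endloop
endfacet
facet normal 0.580 -0.811 0.074
outer loop
vertex 2.047 -1.049 2.356
vertex 2.772 -0.57 1.926
vertex 2.642 -0.473 3.999
endloop
endfacet
facet normal 0.580 -0.811 0.074
outer loop
vertex 2.642 -0.473 3.999
vertex 2.772 -0.57 1.926
vertex 3.367 0.006 3.569
endloop
endfacet
facet normal 0.323 0.313 0.893
outer loop
vertex 2.642 -0.473 3.999
vertex 3.367 0.006 3.569
vertex 2.517 0.448 3.722
endloop
endfacet

endsolid


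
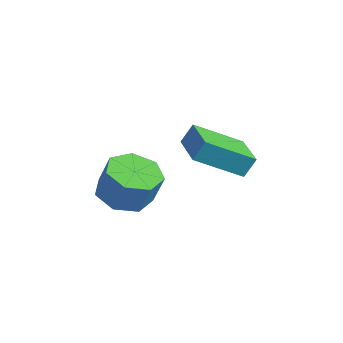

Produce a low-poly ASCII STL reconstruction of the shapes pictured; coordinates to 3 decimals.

solid 
facet normal -0.903 0.417 -0.098
outer loop
vertex -0.587 1.297 2.117
vertex -0.475 1.702 2.809
vertex 0.18 2.73 1.153
endloop
endfacet
facet normal -0.138 -0.501 -0.854
outer loop
vertex 1.635 2.058 1.311
vertex -0.587 1.297 2.117
vertex 0.18 2.73 1.153
endloop
endfacet
facet normal -0.903 0.417 -0.098
outer loop
vertex 0.18 2.73 1.153
vertex -0.475 1.702 2.809
vertex 0.292 3.136 1.846
endloop
endfacet
facet normal 0.406 0.759 -0.510
outer loop
vertex 0.292 3.136 1.846
vertex 1.635 2.058 1.311
vertex 0.18 2.73 1.153
endloop
endfacet
facet normal -0.406 -0.759 0.510
outer loop
vertex -0.587 1.297 2.117
vertex 0.98 1.03 2.967
vertex -0.475 1.702 2.809
endloop
endfacet
facet normal -0.139 -0.500 -0.855
outer loop
vertex 0.868 0.624 2.274
vertex -0.587 1.297 2.117
vertex 1.635 2.058 1.311
endloop
endfacet
facet normal -0.406 -0.758 0.510
outer loop
vertex 0.868 0.624 2.274
vertex 0.98 1.03 2.967
vertex -0.587 1.297 2.117
endloop
endfacet
facet normal 0.138 0.500 0.855
outer loop
vertex -0.475 1.702 2.809
vertex 0.98 1.03 2.967
vertex 0.292 3.136 1.846
endloop
endfacet
facet normal 0.406 0.759 -0.510
outer loop
vertex 1.747 2.463 2.003
vertex 1.635 2.058 1.311
vertex 0.292 3.136 1.846
endloop
endfacet
facet normal 0.139 0.500 0.855
outer loop
vertex 0.292 3.136 1.846
vertex 0.98 1.03 2.967
vertex 1.747 2.463 2.003
endloop
endfacet
facet normal 0.903 -0.417 0.098
outer loop
vertex 1.747 2.463 2.003
vertex 0.868 0.624 2.274
vertex 1.635 2.058 1.311
endloop
endfacet
facet normal 0.903 -0.417 0.098
outer loop
vertex 0.98 1.03 2.967
vertex 0.868 0.624 2.274
vertex 1.747 2.463 2.003
endloop
endfacet
facet normal -0.348 -0.096 -0.932
outer loop
vertex -2.122 1.353 -1.507
vertex -2.753 0.615 -1.195
vertex -2.921 1.62 -1.236
endloop
endfacet
facet normal 0.252 0.948 -0.193
outer loop
vertex -2.122 1.353 -1.507
vertex -2.921 1.62 -1.236
vertex -1.655 1.483 -0.257
endloop
endfacet
facet normal 0.252 0.948 -0.193
outer loop
vertex -1.655 1.483 -0.257
vertex -2.921 1.62 -1.236
vertex -2.455 1.75 0.013
endloop
endfacet
facet normal 0.347 0.097 0.933
outer loop
vertex -1.655 1.483 -0.257
vertex -2.455 1.75 0.013
vertex -2.287 0.745 0.055
endloop
endfacet
facet normal -0.348 -0.096 -0.932
outer loop
vertex -2.921 1.62 -1.236
vertex -2.753 0.615 -1.195
vertex -3.594 1.131 -0.934
endloop
endfacet
facet normal -0.548 0.828 0.118
outer loop
vertex -2.921 1.62 -1.236
vertex -3.594 1.131 -0.934
vertex -2.455 1.75 0.013
endloop
endfacet
facet normal -0.549 0.827 0.120
outer loop
vertex -2.455 1.75 0.013
vertex -3.594 1.131 -0.934
vertex -3.127 1.26 0.315
endloop
endfacet
facet normal 0.348 0.097 0.932
outer loop
vertex -2.455 1.75 0.013
vertex -3.127 1.26 0.315
vertex -2.287 0.745 0.055
endloop
endfacet
facet normal -0.348 -0.096 -0.933
outer loop
vertex -3.594 1.131 -0.934
vertex -2.753 0.615 -1.195
vertex -3.634 0.253 -0.829
endloop
endfacet
facet normal -0.936 0.083 0.341
outer loop
vertex -3.594 1.131 -0.934
vertex -3.634 0.253 -0.829
vertex -3.127 1.26 0.315
endloop
endfacet
facet normal -0.936 0.084 0.341
outer loop
vertex -3.127 1.26 0.315
vertex -3.634 0.253 -0.829
vertex -3.167 0.383 0.421
endloop
endfacet
facet normal 0.348 0.097 0.932
outer loop
vertex -3.127 1.26 0.315
vertex -3.167 0.383 0.421
vertex -2.287 0.745 0.055
endloop
endfacet
facet normal -0.347 -0.098 -0.933
outer loop
vertex -3.634 0.253 -0.829
vertex -2.753 0.615 -1.195
vertex -3.01 -0.352 -0.998
endloop
endfacet
facet normal -0.619 -0.724 0.306
outer loop
vertex -3.634 0.253 -0.829
vertex -3.01 -0.352 -0.998
vertex -3.167 0.383 0.421
endloop
endfacet
facet normal -0.620 -0.723 0.306
outer loop
vertex -3.167 0.383 0.421
vertex -3.01 -0.352 -0.998
vertex -2.544 -0.223 0.251
endloop
endfacet
facet normal 0.348 0.096 0.932
outer loop
vertex -3.167 0.383 0.421
vertex -2.544 -0.223 0.251
vertex -2.287 0.745 0.055
endloop
endfacet
facet normal -0.349 -0.097 -0.932
outer loop
vertex -3.01 -0.352 -0.998
vertex -2.753 0.615 -1.195
vertex -2.194 -0.229 -1.316
endloop
endfacet
facet normal 0.164 -0.986 0.040
outer loop
vertex -3.01 -0.352 -0.998
vertex -2.194 -0.229 -1.316
vertex -2.544 -0.223 0.251
endloop
endfacet
facet normal 0.165 -0.985 0.041
outer loop
vertex -2.544 -0.223 0.251
vertex -2.194 -0.229 -1.316
vertex -1.727 -0.099 -0.067
endloop
endfacet
facet normal 0.348 0.096 0.932
outer loop
vertex -2.544 -0.223 0.251
vertex -1.727 -0.099 -0.067
vertex -2.287 0.745 0.055
endloop
endfacet
facet normal -0.347 -0.096 -0.933
outer loop
vertex -2.194 -0.229 -1.316
vertex -2.753 0.615 -1.195
vertex -1.798 0.53 -1.542
endloop
endfacet
facet normal 0.824 -0.506 -0.255
outer loop
vertex -2.194 -0.229 -1.316
vertex -1.798 0.53 -1.542
vertex -1.727 -0.099 -0.067
endloop
endfacet
facet normal 0.825 -0.505 -0.255
outer loop
vertex -1.727 -0.099 -0.067
vertex -1.798 0.53 -1.542
vertex -1.332 0.66 -0.293
endloop
endfacet
facet normal 0.348 0.096 0.932
outer loop
vertex -1.727 -0.099 -0.067
vertex -1.332 0.66 -0.293
vertex -2.287 0.745 0.055
endloop
endfacet
facet normal -0.348 -0.097 -0.933
outer loop
vertex -1.798 0.53 -1.542
vertex -2.753 0.615 -1.195
vertex -2.122 1.353 -1.507
endloop
endfacet
facet normal 0.863 0.355 -0.359
outer loop
vertex -1.798 0.53 -1.542
vertex -2.122 1.353 -1.507
vertex -1.332 0.66 -0.293
endloop
endfacet
facet normal 0.863 0.355 -0.359
outer loop
vertex -1.332 0.66 -0.293
vertex -2.122 1.353 -1.507
vertex -1.655 1.483 -0.257
endloop
endfacet
facet normal 0.348 0.096 0.932
outer loop
vertex -1.332 0.66 -0.293
vertex -1.655 1.483 -0.257
vertex -2.287 0.745 0.055
endloop
endfacet

endsolid


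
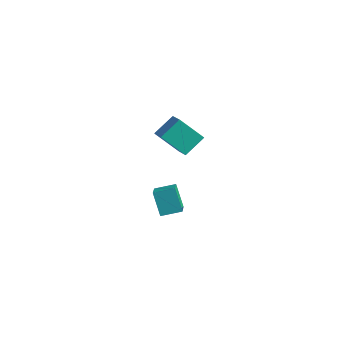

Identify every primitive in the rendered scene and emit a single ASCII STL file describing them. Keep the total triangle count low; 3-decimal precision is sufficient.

solid 
facet normal -0.567 -0.432 0.702
outer loop
vertex -2.47 3.271 2.381
vertex -3.54 3.803 1.844
vertex -2.633 2.054 1.501
endloop
endfacet
facet normal 0.817 -0.406 0.410
outer loop
vertex -1.58 2.857 0.196
vertex -2.47 3.271 2.381
vertex -2.633 2.054 1.501
endloop
endfacet
facet normal -0.566 -0.431 0.702
outer loop
vertex -2.633 2.054 1.501
vertex -3.54 3.803 1.844
vertex -3.704 2.586 0.964
endloop
endfacet
facet normal -0.108 -0.805 -0.583
outer loop
vertex -3.704 2.586 0.964
vertex -1.58 2.857 0.196
vertex -2.633 2.054 1.501
endloop
endfacet
facet normal 0.108 0.805 0.583
outer loop
vertex -2.47 3.271 2.381
vertex -2.487 4.606 0.539
vertex -3.54 3.803 1.844
endloop
endfacet
facet normal 0.817 -0.406 0.410
outer loop
vertex -1.416 4.074 1.076
vertex -2.47 3.271 2.381
vertex -1.58 2.857 0.196
endloop
endfacet
facet normal 0.108 0.805 0.583
outer loop
vertex -1.416 4.074 1.076
vertex -2.487 4.606 0.539
vertex -2.47 3.271 2.381
endloop
endfacet
facet normal -0.817 0.406 -0.409
outer loop
vertex -3.54 3.803 1.844
vertex -2.487 4.606 0.539
vertex -3.704 2.586 0.964
endloop
endfacet
facet normal -0.108 -0.805 -0.583
outer loop
vertex -2.65 3.389 -0.341
vertex -1.58 2.857 0.196
vertex -3.704 2.586 0.964
endloop
endfacet
facet normal -0.817 0.406 -0.410
outer loop
vertex -3.704 2.586 0.964
vertex -2.487 4.606 0.539
vertex -2.65 3.389 -0.341
endloop
endfacet
facet normal 0.567 0.431 -0.702
outer loop
vertex -2.65 3.389 -0.341
vertex -1.416 4.074 1.076
vertex -1.58 2.857 0.196
endloop
endfacet
facet normal 0.566 0.432 -0.702
outer loop
vertex -2.487 4.606 0.539
vertex -1.416 4.074 1.076
vertex -2.65 3.389 -0.341
endloop
endfacet
facet normal -0.499 0.126 0.858
outer loop
vertex 2.976 -3.812 3.376
vertex 3.656 -2.978 3.649
vertex 2.191 -2.982 2.798
endloop
endfacet
facet normal -0.613 -0.751 -0.246
outer loop
vertex 2.904 -3.162 1.571
vertex 2.976 -3.812 3.376
vertex 2.191 -2.982 2.798
endloop
endfacet
facet normal -0.499 0.126 0.858
outer loop
vertex 2.191 -2.982 2.798
vertex 3.656 -2.978 3.649
vertex 2.871 -2.148 3.071
endloop
endfacet
facet normal -0.613 0.648 -0.452
outer loop
vertex 2.871 -2.148 3.071
vertex 2.904 -3.162 1.571
vertex 2.191 -2.982 2.798
endloop
endfacet
facet normal 0.613 -0.648 0.452
outer loop
vertex 2.976 -3.812 3.376
vertex 4.369 -3.158 2.422
vertex 3.656 -2.978 3.649
endloop
endfacet
facet normal -0.613 -0.751 -0.246
outer loop
vertex 3.689 -3.992 2.149
vertex 2.976 -3.812 3.376
vertex 2.904 -3.162 1.571
endloop
endfacet
facet normal 0.613 -0.648 0.452
outer loop
vertex 3.689 -3.992 2.149
vertex 4.369 -3.158 2.422
vertex 2.976 -3.812 3.376
endloop
endfacet
facet normal 0.613 0.751 0.246
outer loop
vertex 3.656 -2.978 3.649
vertex 4.369 -3.158 2.422
vertex 2.871 -2.148 3.071
endloop
endfacet
facet normal -0.613 0.648 -0.452
outer loop
vertex 3.584 -2.328 1.844
vertex 2.904 -3.162 1.571
vertex 2.871 -2.148 3.071
endloop
endfacet
facet normal 0.613 0.751 0.246
outer loop
vertex 2.871 -2.148 3.071
vertex 4.369 -3.158 2.422
vertex 3.584 -2.328 1.844
endloop
endfacet
facet normal 0.499 -0.126 -0.858
outer loop
vertex 3.584 -2.328 1.844
vertex 3.689 -3.992 2.149
vertex 2.904 -3.162 1.571
endloop
endfacet
facet normal 0.499 -0.126 -0.858
outer loop
vertex 4.369 -3.158 2.422
vertex 3.689 -3.992 2.149
vertex 3.584 -2.328 1.844
endloop
endfacet

endsolid


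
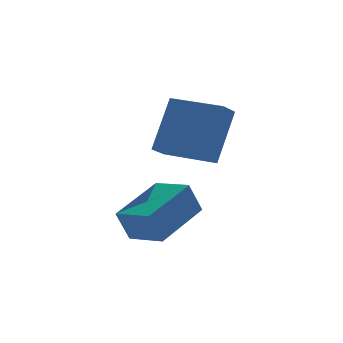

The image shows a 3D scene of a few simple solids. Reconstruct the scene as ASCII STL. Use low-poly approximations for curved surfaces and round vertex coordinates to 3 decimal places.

solid 
facet normal -0.365 -0.351 -0.862
outer loop
vertex -1.405 -2.426 0.815
vertex -2.795 -1.118 0.872
vertex -0.848 -1.813 0.33
endloop
endfacet
facet normal 0.728 -0.685 -0.030
outer loop
vertex -0.045 -1.042 2.228
vertex -1.405 -2.426 0.815
vertex -0.848 -1.813 0.33
endloop
endfacet
facet normal -0.365 -0.351 -0.862
outer loop
vertex -0.848 -1.813 0.33
vertex -2.795 -1.118 0.872
vertex -2.238 -0.505 0.387
endloop
endfacet
facet normal 0.580 0.639 -0.505
outer loop
vertex -2.238 -0.505 0.387
vertex -0.045 -1.042 2.228
vertex -0.848 -1.813 0.33
endloop
endfacet
facet normal -0.580 -0.639 0.505
outer loop
vertex -1.405 -2.426 0.815
vertex -1.992 -0.347 2.77
vertex -2.795 -1.118 0.872
endloop
endfacet
facet normal 0.728 -0.685 -0.030
outer loop
vertex -0.602 -1.655 2.713
vertex -1.405 -2.426 0.815
vertex -0.045 -1.042 2.228
endloop
endfacet
facet normal -0.580 -0.639 0.505
outer loop
vertex -0.602 -1.655 2.713
vertex -1.992 -0.347 2.77
vertex -1.405 -2.426 0.815
endloop
endfacet
facet normal -0.728 0.685 0.030
outer loop
vertex -2.795 -1.118 0.872
vertex -1.992 -0.347 2.77
vertex -2.238 -0.505 0.387
endloop
endfacet
facet normal 0.580 0.639 -0.505
outer loop
vertex -1.435 0.266 2.285
vertex -0.045 -1.042 2.228
vertex -2.238 -0.505 0.387
endloop
endfacet
facet normal -0.728 0.685 0.030
outer loop
vertex -2.238 -0.505 0.387
vertex -1.992 -0.347 2.77
vertex -1.435 0.266 2.285
endloop
endfacet
facet normal 0.365 0.351 0.862
outer loop
vertex -1.435 0.266 2.285
vertex -0.602 -1.655 2.713
vertex -0.045 -1.042 2.228
endloop
endfacet
facet normal 0.365 0.351 0.862
outer loop
vertex -1.992 -0.347 2.77
vertex -0.602 -1.655 2.713
vertex -1.435 0.266 2.285
endloop
endfacet
facet normal -0.553 0.811 -0.192
outer loop
vertex -4.601 -3.831 -0.667
vertex -3.037 -2.609 -0.014
vertex -4.17 -3.797 -1.765
endloop
endfacet
facet normal -0.749 -0.585 -0.312
outer loop
vertex -3.423 -4.891 -1.506
vertex -4.601 -3.831 -0.667
vertex -4.17 -3.797 -1.765
endloop
endfacet
facet normal -0.553 0.811 -0.192
outer loop
vertex -4.17 -3.797 -1.765
vertex -3.037 -2.609 -0.014
vertex -2.605 -2.574 -1.112
endloop
endfacet
facet normal 0.365 0.029 -0.930
outer loop
vertex -2.605 -2.574 -1.112
vertex -3.423 -4.891 -1.506
vertex -4.17 -3.797 -1.765
endloop
endfacet
facet normal -0.366 -0.029 0.930
outer loop
vertex -4.601 -3.831 -0.667
vertex -2.29 -3.703 0.245
vertex -3.037 -2.609 -0.014
endloop
endfacet
facet normal -0.749 -0.584 -0.313
outer loop
vertex -3.855 -4.926 -0.408
vertex -4.601 -3.831 -0.667
vertex -3.423 -4.891 -1.506
endloop
endfacet
facet normal -0.366 -0.029 0.930
outer loop
vertex -3.855 -4.926 -0.408
vertex -2.29 -3.703 0.245
vertex -4.601 -3.831 -0.667
endloop
endfacet
facet normal 0.748 0.585 0.313
outer loop
vertex -3.037 -2.609 -0.014
vertex -2.29 -3.703 0.245
vertex -2.605 -2.574 -1.112
endloop
endfacet
facet normal 0.366 0.029 -0.930
outer loop
vertex -1.859 -3.669 -0.853
vertex -3.423 -4.891 -1.506
vertex -2.605 -2.574 -1.112
endloop
endfacet
facet normal 0.749 0.584 0.312
outer loop
vertex -2.605 -2.574 -1.112
vertex -2.29 -3.703 0.245
vertex -1.859 -3.669 -0.853
endloop
endfacet
facet normal 0.553 -0.811 0.192
outer loop
vertex -1.859 -3.669 -0.853
vertex -3.855 -4.926 -0.408
vertex -3.423 -4.891 -1.506
endloop
endfacet
facet normal 0.553 -0.811 0.192
outer loop
vertex -2.29 -3.703 0.245
vertex -3.855 -4.926 -0.408
vertex -1.859 -3.669 -0.853
endloop
endfacet

endsolid


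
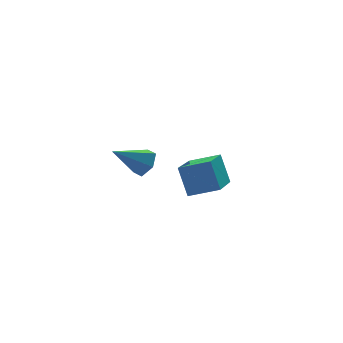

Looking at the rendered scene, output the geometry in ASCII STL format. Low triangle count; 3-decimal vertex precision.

solid 
facet normal -0.821 0.475 -0.317
outer loop
vertex 0.35 -4.139 -2.179
vertex 1.27 -2.902 -2.71
vertex 0.435 -4.581 -3.061
endloop
endfacet
facet normal -0.565 -0.758 0.326
outer loop
vertex 1.19 -5.018 -2.77
vertex 0.35 -4.139 -2.179
vertex 0.435 -4.581 -3.061
endloop
endfacet
facet normal -0.821 0.475 -0.316
outer loop
vertex 0.435 -4.581 -3.061
vertex 1.27 -2.902 -2.71
vertex 1.354 -3.344 -3.592
endloop
endfacet
facet normal 0.085 -0.446 -0.891
outer loop
vertex 1.354 -3.344 -3.592
vertex 1.19 -5.018 -2.77
vertex 0.435 -4.581 -3.061
endloop
endfacet
facet normal -0.085 0.446 0.891
outer loop
vertex 0.35 -4.139 -2.179
vertex 2.025 -3.339 -2.419
vertex 1.27 -2.902 -2.71
endloop
endfacet
facet normal -0.564 -0.758 0.326
outer loop
vertex 1.106 -4.576 -1.888
vertex 0.35 -4.139 -2.179
vertex 1.19 -5.018 -2.77
endloop
endfacet
facet normal -0.085 0.446 0.891
outer loop
vertex 1.106 -4.576 -1.888
vertex 2.025 -3.339 -2.419
vertex 0.35 -4.139 -2.179
endloop
endfacet
facet normal 0.565 0.758 -0.326
outer loop
vertex 1.27 -2.902 -2.71
vertex 2.025 -3.339 -2.419
vertex 1.354 -3.344 -3.592
endloop
endfacet
facet normal 0.085 -0.446 -0.891
outer loop
vertex 2.11 -3.781 -3.301
vertex 1.19 -5.018 -2.77
vertex 1.354 -3.344 -3.592
endloop
endfacet
facet normal 0.564 0.759 -0.326
outer loop
vertex 1.354 -3.344 -3.592
vertex 2.025 -3.339 -2.419
vertex 2.11 -3.781 -3.301
endloop
endfacet
facet normal 0.821 -0.475 0.316
outer loop
vertex 2.11 -3.781 -3.301
vertex 1.106 -4.576 -1.888
vertex 1.19 -5.018 -2.77
endloop
endfacet
facet normal 0.821 -0.474 0.317
outer loop
vertex 2.025 -3.339 -2.419
vertex 1.106 -4.576 -1.888
vertex 2.11 -3.781 -3.301
endloop
endfacet
facet normal 0.827 -0.048 -0.560
outer loop
vertex 1.067 -0.547 -3.339
vertex 0.822 -0.878 -3.673
vertex 0.798 -0.355 -3.753
endloop
endfacet
facet normal -0.074 0.885 0.459
outer loop
vertex 1.067 -0.547 -3.339
vertex 0.798 -0.355 -3.753
vertex -0.162 -0.822 -3.007
endloop
endfacet
facet normal 0.827 -0.048 -0.560
outer loop
vertex 0.798 -0.355 -3.753
vertex 0.822 -0.878 -3.673
vertex 0.553 -0.686 -4.087
endloop
endfacet
facet normal -0.596 0.745 -0.301
outer loop
vertex 0.798 -0.355 -3.753
vertex 0.553 -0.686 -4.087
vertex -0.162 -0.822 -3.007
endloop
endfacet
facet normal 0.828 -0.046 -0.559
outer loop
vertex 0.553 -0.686 -4.087
vertex 0.822 -0.878 -3.673
vertex 0.578 -1.21 -4.007
endloop
endfacet
facet normal -0.820 -0.124 -0.559
outer loop
vertex 0.553 -0.686 -4.087
vertex 0.578 -1.21 -4.007
vertex -0.162 -0.822 -3.007
endloop
endfacet
facet normal 0.828 -0.047 -0.558
outer loop
vertex 0.578 -1.21 -4.007
vertex 0.822 -0.878 -3.673
vertex 0.847 -1.401 -3.592
endloop
endfacet
facet normal -0.521 -0.852 -0.055
outer loop
vertex 0.578 -1.21 -4.007
vertex 0.847 -1.401 -3.592
vertex -0.162 -0.822 -3.007
endloop
endfacet
facet normal 0.827 -0.047 -0.560
outer loop
vertex 0.847 -1.401 -3.592
vertex 0.822 -0.878 -3.673
vertex 1.091 -1.07 -3.259
endloop
endfacet
facet normal 0.001 -0.710 0.705
outer loop
vertex 0.847 -1.401 -3.592
vertex 1.091 -1.07 -3.259
vertex -0.162 -0.822 -3.007
endloop
endfacet
facet normal 0.827 -0.048 -0.560
outer loop
vertex 1.091 -1.07 -3.259
vertex 0.822 -0.878 -3.673
vertex 1.067 -0.547 -3.339
endloop
endfacet
facet normal 0.225 0.157 0.962
outer loop
vertex 1.091 -1.07 -3.259
vertex 1.067 -0.547 -3.339
vertex -0.162 -0.822 -3.007
endloop
endfacet

endsolid


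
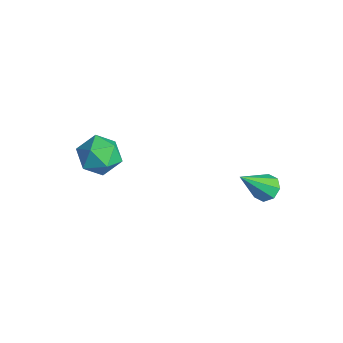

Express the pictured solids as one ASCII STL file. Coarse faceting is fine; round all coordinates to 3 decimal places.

solid 
facet normal -0.069 0.646 -0.760
outer loop
vertex 2.475 3.845 2.413
vertex 1.995 4.222 2.777
vertex 2.703 4.231 2.72
endloop
endfacet
facet normal 0.886 -0.456 -0.084
outer loop
vertex 2.475 3.845 2.413
vertex 2.703 4.231 2.72
vertex 2.145 2.838 4.403
endloop
endfacet
facet normal -0.069 0.647 -0.759
outer loop
vertex 2.703 4.231 2.72
vertex 1.995 4.222 2.777
vertex 2.517 4.611 3.061
endloop
endfacet
facet normal 0.916 0.101 0.387
outer loop
vertex 2.703 4.231 2.72
vertex 2.517 4.611 3.061
vertex 2.145 2.838 4.403
endloop
endfacet
facet normal -0.069 0.647 -0.760
outer loop
vertex 2.517 4.611 3.061
vertex 1.995 4.222 2.777
vertex 2.025 4.763 3.235
endloop
endfacet
facet normal 0.421 0.490 0.763
outer loop
vertex 2.517 4.611 3.061
vertex 2.025 4.763 3.235
vertex 2.145 2.838 4.403
endloop
endfacet
facet normal -0.071 0.647 -0.759
outer loop
vertex 2.025 4.763 3.235
vertex 1.995 4.222 2.777
vertex 1.516 4.598 3.142
endloop
endfacet
facet normal -0.306 0.480 0.822
outer loop
vertex 2.025 4.763 3.235
vertex 1.516 4.598 3.142
vertex 2.145 2.838 4.403
endloop
endfacet
facet normal -0.069 0.648 -0.759
outer loop
vertex 1.516 4.598 3.142
vertex 1.995 4.222 2.777
vertex 1.288 4.213 2.834
endloop
endfacet
facet normal -0.845 0.077 0.529
outer loop
vertex 1.516 4.598 3.142
vertex 1.288 4.213 2.834
vertex 2.145 2.838 4.403
endloop
endfacet
facet normal -0.070 0.645 -0.761
outer loop
vertex 1.288 4.213 2.834
vertex 1.995 4.222 2.777
vertex 1.474 3.832 2.494
endloop
endfacet
facet normal -0.876 -0.479 0.058
outer loop
vertex 1.288 4.213 2.834
vertex 1.474 3.832 2.494
vertex 2.145 2.838 4.403
endloop
endfacet
facet normal -0.071 0.646 -0.760
outer loop
vertex 1.474 3.832 2.494
vertex 1.995 4.222 2.777
vertex 1.965 3.68 2.319
endloop
endfacet
facet normal -0.382 -0.868 -0.318
outer loop
vertex 1.474 3.832 2.494
vertex 1.965 3.68 2.319
vertex 2.145 2.838 4.403
endloop
endfacet
facet normal -0.069 0.646 -0.760
outer loop
vertex 1.965 3.68 2.319
vertex 1.995 4.222 2.777
vertex 2.475 3.845 2.413
endloop
endfacet
facet normal 0.347 -0.859 -0.377
outer loop
vertex 1.965 3.68 2.319
vertex 2.475 3.845 2.413
vertex 2.145 2.838 4.403
endloop
endfacet
facet normal -0.825 0.462 0.326
outer loop
vertex -3.701 -1.43 3.233
vertex -3.277 -1.401 4.264
vertex -3.085 -0.56 3.558
endloop
endfacet
facet normal -0.695 0.625 -0.356
outer loop
vertex -3.701 -1.43 3.233
vertex -3.085 -0.56 3.558
vertex -2.949 -0.99 2.539
endloop
endfacet
facet normal -0.684 0.017 -0.730
outer loop
vertex -3.701 -1.43 3.233
vertex -2.949 -0.99 2.539
vertex -3.057 -2.097 2.614
endloop
endfacet
facet normal -0.807 -0.521 -0.278
outer loop
vertex -3.701 -1.43 3.233
vertex -3.057 -2.097 2.614
vertex -3.26 -2.351 3.681
endloop
endfacet
facet normal -0.894 -0.246 0.375
outer loop
vertex -3.701 -1.43 3.233
vertex -3.26 -2.351 3.681
vertex -3.277 -1.401 4.264
endloop
endfacet
facet normal -0.045 0.918 -0.394
outer loop
vertex -2.949 -0.99 2.539
vertex -3.085 -0.56 3.558
vertex -2.06 -0.689 3.139
endloop
endfacet
facet normal -0.255 0.655 0.711
outer loop
vertex -3.085 -0.56 3.558
vertex -3.277 -1.401 4.264
vertex -2.263 -0.943 4.206
endloop
endfacet
facet normal -0.367 -0.491 0.790
outer loop
vertex -3.277 -1.401 4.264
vertex -3.26 -2.351 3.681
vertex -2.371 -2.05 4.281
endloop
endfacet
facet normal -0.227 -0.937 -0.266
outer loop
vertex -3.26 -2.351 3.681
vertex -3.057 -2.097 2.614
vertex -2.235 -2.48 3.262
endloop
endfacet
facet normal -0.028 -0.065 -0.998
outer loop
vertex -3.057 -2.097 2.614
vertex -2.949 -0.99 2.539
vertex -2.043 -1.639 2.556
endloop
endfacet
facet normal 0.807 0.521 0.278
outer loop
vertex -1.619 -1.61 3.587
vertex -2.06 -0.689 3.139
vertex -2.263 -0.943 4.206
endloop
endfacet
facet normal 0.684 -0.017 0.730
outer loop
vertex -1.619 -1.61 3.587
vertex -2.263 -0.943 4.206
vertex -2.371 -2.05 4.281
endloop
endfacet
facet normal 0.695 -0.625 0.356
outer loop
vertex -1.619 -1.61 3.587
vertex -2.371 -2.05 4.281
vertex -2.235 -2.48 3.262
endloop
endfacet
facet normal 0.825 -0.462 -0.326
outer loop
vertex -1.619 -1.61 3.587
vertex -2.235 -2.48 3.262
vertex -2.043 -1.639 2.556
endloop
endfacet
facet normal 0.894 0.246 -0.375
outer loop
vertex -1.619 -1.61 3.587
vertex -2.043 -1.639 2.556
vertex -2.06 -0.689 3.139
endloop
endfacet
facet normal 0.227 0.937 0.266
outer loop
vertex -2.263 -0.943 4.206
vertex -2.06 -0.689 3.139
vertex -3.085 -0.56 3.558
endloop
endfacet
facet normal 0.028 0.065 0.998
outer loop
vertex -2.371 -2.05 4.281
vertex -2.263 -0.943 4.206
vertex -3.277 -1.401 4.264
endloop
endfacet
facet normal 0.045 -0.918 0.394
outer loop
vertex -2.235 -2.48 3.262
vertex -2.371 -2.05 4.281
vertex -3.26 -2.351 3.681
endloop
endfacet
facet normal 0.255 -0.655 -0.711
outer loop
vertex -2.043 -1.639 2.556
vertex -2.235 -2.48 3.262
vertex -3.057 -2.097 2.614
endloop
endfacet
facet normal 0.367 0.491 -0.790
outer loop
vertex -2.06 -0.689 3.139
vertex -2.043 -1.639 2.556
vertex -2.949 -0.99 2.539
endloop
endfacet

endsolid


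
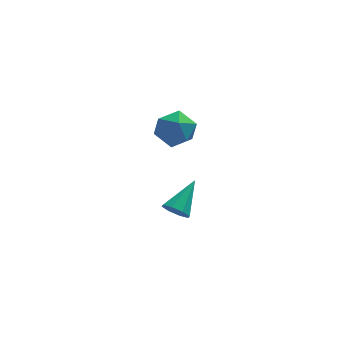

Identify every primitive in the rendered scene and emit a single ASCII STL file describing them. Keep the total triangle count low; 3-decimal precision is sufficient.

solid 
facet normal -0.864 0.467 0.188
outer loop
vertex 1.997 -1.927 1.962
vertex 1.511 -2.644 1.508
vertex 1.687 -2.704 2.468
endloop
endfacet
facet normal -0.382 0.607 0.697
outer loop
vertex 1.997 -1.927 1.962
vertex 1.687 -2.704 2.468
vertex 2.577 -2.335 2.635
endloop
endfacet
facet normal 0.187 0.903 0.386
outer loop
vertex 1.997 -1.927 1.962
vertex 2.577 -2.335 2.635
vertex 2.95 -2.046 1.779
endloop
endfacet
facet normal 0.058 0.948 -0.314
outer loop
vertex 1.997 -1.927 1.962
vertex 2.95 -2.046 1.779
vertex 2.291 -2.237 1.082
endloop
endfacet
facet normal -0.592 0.678 -0.436
outer loop
vertex 1.997 -1.927 1.962
vertex 2.291 -2.237 1.082
vertex 1.511 -2.644 1.508
endloop
endfacet
facet normal -0.179 -0.014 0.984
outer loop
vertex 2.577 -2.335 2.635
vertex 1.687 -2.704 2.468
vertex 2.449 -3.303 2.598
endloop
endfacet
facet normal -0.957 -0.240 0.161
outer loop
vertex 1.687 -2.704 2.468
vertex 1.511 -2.644 1.508
vertex 1.79 -3.494 1.901
endloop
endfacet
facet normal -0.517 0.101 -0.850
outer loop
vertex 1.511 -2.644 1.508
vertex 2.291 -2.237 1.082
vertex 2.163 -3.205 1.045
endloop
endfacet
facet normal 0.534 0.538 -0.652
outer loop
vertex 2.291 -2.237 1.082
vertex 2.95 -2.046 1.779
vertex 3.053 -2.836 1.212
endloop
endfacet
facet normal 0.743 0.466 0.481
outer loop
vertex 2.95 -2.046 1.779
vertex 2.577 -2.335 2.635
vertex 3.229 -2.896 2.172
endloop
endfacet
facet normal -0.058 -0.948 0.314
outer loop
vertex 2.743 -3.613 1.718
vertex 2.449 -3.303 2.598
vertex 1.79 -3.494 1.901
endloop
endfacet
facet normal -0.187 -0.903 -0.386
outer loop
vertex 2.743 -3.613 1.718
vertex 1.79 -3.494 1.901
vertex 2.163 -3.205 1.045
endloop
endfacet
facet normal 0.382 -0.607 -0.697
outer loop
vertex 2.743 -3.613 1.718
vertex 2.163 -3.205 1.045
vertex 3.053 -2.836 1.212
endloop
endfacet
facet normal 0.864 -0.467 -0.188
outer loop
vertex 2.743 -3.613 1.718
vertex 3.053 -2.836 1.212
vertex 3.229 -2.896 2.172
endloop
endfacet
facet normal 0.592 -0.678 0.436
outer loop
vertex 2.743 -3.613 1.718
vertex 3.229 -2.896 2.172
vertex 2.449 -3.303 2.598
endloop
endfacet
facet normal -0.534 -0.538 0.652
outer loop
vertex 1.79 -3.494 1.901
vertex 2.449 -3.303 2.598
vertex 1.687 -2.704 2.468
endloop
endfacet
facet normal -0.743 -0.466 -0.481
outer loop
vertex 2.163 -3.205 1.045
vertex 1.79 -3.494 1.901
vertex 1.511 -2.644 1.508
endloop
endfacet
facet normal 0.179 0.014 -0.984
outer loop
vertex 3.053 -2.836 1.212
vertex 2.163 -3.205 1.045
vertex 2.291 -2.237 1.082
endloop
endfacet
facet normal 0.957 0.240 -0.161
outer loop
vertex 3.229 -2.896 2.172
vertex 3.053 -2.836 1.212
vertex 2.95 -2.046 1.779
endloop
endfacet
facet normal 0.517 -0.101 0.850
outer loop
vertex 2.449 -3.303 2.598
vertex 3.229 -2.896 2.172
vertex 2.577 -2.335 2.635
endloop
endfacet
facet normal -0.522 -0.651 -0.551
outer loop
vertex 2.945 -2.504 -4.152
vertex 2.417 -2.439 -3.729
vertex 2.621 -2.123 -4.295
endloop
endfacet
facet normal 0.721 0.402 -0.564
outer loop
vertex 2.945 -2.504 -4.152
vertex 2.621 -2.123 -4.295
vertex 3.363 -1.261 -2.731
endloop
endfacet
facet normal -0.522 -0.651 -0.551
outer loop
vertex 2.621 -2.123 -4.295
vertex 2.417 -2.439 -3.729
vertex 2.177 -1.927 -4.106
endloop
endfacet
facet normal 0.144 0.836 -0.529
outer loop
vertex 2.621 -2.123 -4.295
vertex 2.177 -1.927 -4.106
vertex 3.363 -1.261 -2.731
endloop
endfacet
facet normal -0.522 -0.651 -0.551
outer loop
vertex 2.177 -1.927 -4.106
vertex 2.417 -2.439 -3.729
vertex 1.874 -2.031 -3.696
endloop
endfacet
facet normal -0.417 0.905 -0.079
outer loop
vertex 2.177 -1.927 -4.106
vertex 1.874 -2.031 -3.696
vertex 3.363 -1.261 -2.731
endloop
endfacet
facet normal -0.523 -0.651 -0.550
outer loop
vertex 1.874 -2.031 -3.696
vertex 2.417 -2.439 -3.729
vertex 1.89 -2.374 -3.305
endloop
endfacet
facet normal -0.634 0.568 0.525
outer loop
vertex 1.874 -2.031 -3.696
vertex 1.89 -2.374 -3.305
vertex 3.363 -1.261 -2.731
endloop
endfacet
facet normal -0.523 -0.651 -0.550
outer loop
vertex 1.89 -2.374 -3.305
vertex 2.417 -2.439 -3.729
vertex 2.214 -2.755 -3.162
endloop
endfacet
facet normal -0.379 0.025 0.925
outer loop
vertex 1.89 -2.374 -3.305
vertex 2.214 -2.755 -3.162
vertex 3.363 -1.261 -2.731
endloop
endfacet
facet normal -0.522 -0.652 -0.550
outer loop
vertex 2.214 -2.755 -3.162
vertex 2.417 -2.439 -3.729
vertex 2.658 -2.951 -3.351
endloop
endfacet
facet normal 0.198 -0.409 0.891
outer loop
vertex 2.214 -2.755 -3.162
vertex 2.658 -2.951 -3.351
vertex 3.363 -1.261 -2.731
endloop
endfacet
facet normal -0.522 -0.652 -0.550
outer loop
vertex 2.658 -2.951 -3.351
vertex 2.417 -2.439 -3.729
vertex 2.96 -2.847 -3.761
endloop
endfacet
facet normal 0.761 -0.478 0.439
outer loop
vertex 2.658 -2.951 -3.351
vertex 2.96 -2.847 -3.761
vertex 3.363 -1.261 -2.731
endloop
endfacet
facet normal -0.522 -0.651 -0.551
outer loop
vertex 2.96 -2.847 -3.761
vertex 2.417 -2.439 -3.729
vertex 2.945 -2.504 -4.152
endloop
endfacet
facet normal 0.976 -0.143 -0.163
outer loop
vertex 2.96 -2.847 -3.761
vertex 2.945 -2.504 -4.152
vertex 3.363 -1.261 -2.731
endloop
endfacet

endsolid


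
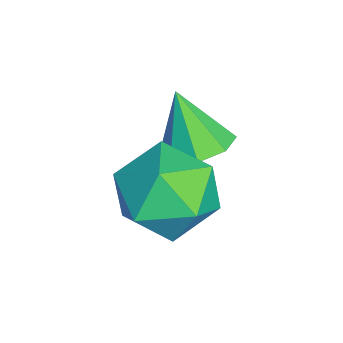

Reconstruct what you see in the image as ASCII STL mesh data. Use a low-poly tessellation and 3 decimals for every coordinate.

solid 
facet normal 0.324 0.307 -0.895
outer loop
vertex -2.504 0.732 -3.643
vertex -3.137 1.298 -3.678
vertex -2.339 1.307 -3.386
endloop
endfacet
facet normal 0.668 -0.455 0.589
outer loop
vertex -2.504 0.732 -3.643
vertex -2.339 1.307 -3.386
vertex -3.643 0.822 -2.282
endloop
endfacet
facet normal 0.324 0.305 -0.895
outer loop
vertex -2.339 1.307 -3.386
vertex -3.137 1.298 -3.678
vertex -2.641 1.877 -3.301
endloop
endfacet
facet normal 0.590 0.196 0.783
outer loop
vertex -2.339 1.307 -3.386
vertex -2.641 1.877 -3.301
vertex -3.643 0.822 -2.282
endloop
endfacet
facet normal 0.324 0.305 -0.895
outer loop
vertex -2.641 1.877 -3.301
vertex -3.137 1.298 -3.678
vertex -3.234 2.108 -3.437
endloop
endfacet
facet normal 0.081 0.652 0.754
outer loop
vertex -2.641 1.877 -3.301
vertex -3.234 2.108 -3.437
vertex -3.643 0.822 -2.282
endloop
endfacet
facet normal 0.324 0.305 -0.895
outer loop
vertex -3.234 2.108 -3.437
vertex -3.137 1.298 -3.678
vertex -3.77 1.865 -3.714
endloop
endfacet
facet normal -0.561 0.645 0.519
outer loop
vertex -3.234 2.108 -3.437
vertex -3.77 1.865 -3.714
vertex -3.643 0.822 -2.282
endloop
endfacet
facet normal 0.325 0.305 -0.895
outer loop
vertex -3.77 1.865 -3.714
vertex -3.137 1.298 -3.678
vertex -3.935 1.29 -3.97
endloop
endfacet
facet normal -0.960 0.179 0.216
outer loop
vertex -3.77 1.865 -3.714
vertex -3.935 1.29 -3.97
vertex -3.643 0.822 -2.282
endloop
endfacet
facet normal 0.325 0.305 -0.895
outer loop
vertex -3.935 1.29 -3.97
vertex -3.137 1.298 -3.678
vertex -3.633 0.72 -4.055
endloop
endfacet
facet normal -0.882 -0.471 0.022
outer loop
vertex -3.935 1.29 -3.97
vertex -3.633 0.72 -4.055
vertex -3.643 0.822 -2.282
endloop
endfacet
facet normal 0.324 0.306 -0.895
outer loop
vertex -3.633 0.72 -4.055
vertex -3.137 1.298 -3.678
vertex -3.041 0.489 -3.92
endloop
endfacet
facet normal -0.373 -0.926 0.051
outer loop
vertex -3.633 0.72 -4.055
vertex -3.041 0.489 -3.92
vertex -3.643 0.822 -2.282
endloop
endfacet
facet normal 0.323 0.306 -0.895
outer loop
vertex -3.041 0.489 -3.92
vertex -3.137 1.298 -3.678
vertex -2.504 0.732 -3.643
endloop
endfacet
facet normal 0.269 -0.920 0.286
outer loop
vertex -3.041 0.489 -3.92
vertex -2.504 0.732 -3.643
vertex -3.643 0.822 -2.282
endloop
endfacet
facet normal -0.679 0.498 0.539
outer loop
vertex -2.496 1.316 -3.564
vertex -2.29 0.558 -2.603
vertex -1.625 1.598 -2.727
endloop
endfacet
facet normal -0.364 0.929 0.065
outer loop
vertex -2.496 1.316 -3.564
vertex -1.625 1.598 -2.727
vertex -1.403 1.77 -3.935
endloop
endfacet
facet normal -0.472 0.658 -0.586
outer loop
vertex -2.496 1.316 -3.564
vertex -1.403 1.77 -3.935
vertex -1.931 0.836 -4.559
endloop
endfacet
facet normal -0.855 0.060 -0.515
outer loop
vertex -2.496 1.316 -3.564
vertex -1.931 0.836 -4.559
vertex -2.479 0.087 -3.736
endloop
endfacet
facet normal -0.983 -0.039 0.180
outer loop
vertex -2.496 1.316 -3.564
vertex -2.479 0.087 -3.736
vertex -2.29 0.558 -2.603
endloop
endfacet
facet normal 0.338 0.921 0.193
outer loop
vertex -1.403 1.77 -3.935
vertex -1.625 1.598 -2.727
vertex -0.521 1.293 -3.204
endloop
endfacet
facet normal -0.172 0.224 0.959
outer loop
vertex -1.625 1.598 -2.727
vertex -2.29 0.558 -2.603
vertex -1.069 0.544 -2.381
endloop
endfacet
facet normal -0.663 -0.645 0.379
outer loop
vertex -2.29 0.558 -2.603
vertex -2.479 0.087 -3.736
vertex -1.597 -0.39 -3.005
endloop
endfacet
facet normal -0.456 -0.486 -0.746
outer loop
vertex -2.479 0.087 -3.736
vertex -1.931 0.836 -4.559
vertex -1.375 -0.218 -4.213
endloop
endfacet
facet normal 0.162 0.483 -0.860
outer loop
vertex -1.931 0.836 -4.559
vertex -1.403 1.77 -3.935
vertex -0.71 0.822 -4.337
endloop
endfacet
facet normal 0.855 -0.060 0.515
outer loop
vertex -0.504 0.064 -3.376
vertex -0.521 1.293 -3.204
vertex -1.069 0.544 -2.381
endloop
endfacet
facet normal 0.472 -0.658 0.586
outer loop
vertex -0.504 0.064 -3.376
vertex -1.069 0.544 -2.381
vertex -1.597 -0.39 -3.005
endloop
endfacet
facet normal 0.364 -0.929 -0.065
outer loop
vertex -0.504 0.064 -3.376
vertex -1.597 -0.39 -3.005
vertex -1.375 -0.218 -4.213
endloop
endfacet
facet normal 0.679 -0.498 -0.539
outer loop
vertex -0.504 0.064 -3.376
vertex -1.375 -0.218 -4.213
vertex -0.71 0.822 -4.337
endloop
endfacet
facet normal 0.983 0.039 -0.180
outer loop
vertex -0.504 0.064 -3.376
vertex -0.71 0.822 -4.337
vertex -0.521 1.293 -3.204
endloop
endfacet
facet normal 0.456 0.486 0.746
outer loop
vertex -1.069 0.544 -2.381
vertex -0.521 1.293 -3.204
vertex -1.625 1.598 -2.727
endloop
endfacet
facet normal -0.162 -0.483 0.860
outer loop
vertex -1.597 -0.39 -3.005
vertex -1.069 0.544 -2.381
vertex -2.29 0.558 -2.603
endloop
endfacet
facet normal -0.338 -0.921 -0.193
outer loop
vertex -1.375 -0.218 -4.213
vertex -1.597 -0.39 -3.005
vertex -2.479 0.087 -3.736
endloop
endfacet
facet normal 0.172 -0.224 -0.959
outer loop
vertex -0.71 0.822 -4.337
vertex -1.375 -0.218 -4.213
vertex -1.931 0.836 -4.559
endloop
endfacet
facet normal 0.663 0.645 -0.379
outer loop
vertex -0.521 1.293 -3.204
vertex -0.71 0.822 -4.337
vertex -1.403 1.77 -3.935
endloop
endfacet

endsolid
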